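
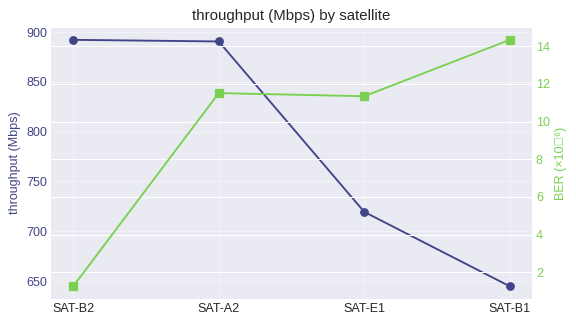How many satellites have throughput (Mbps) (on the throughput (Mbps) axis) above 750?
2

Above 750: SAT-B2, SAT-A2.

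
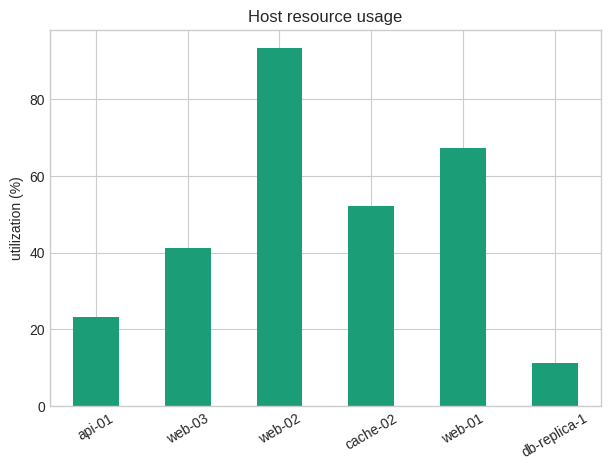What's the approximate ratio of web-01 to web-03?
≈ 1.75×

web-01 ≈ 70, web-03 ≈ 40; 70/40 ≈ 1.75.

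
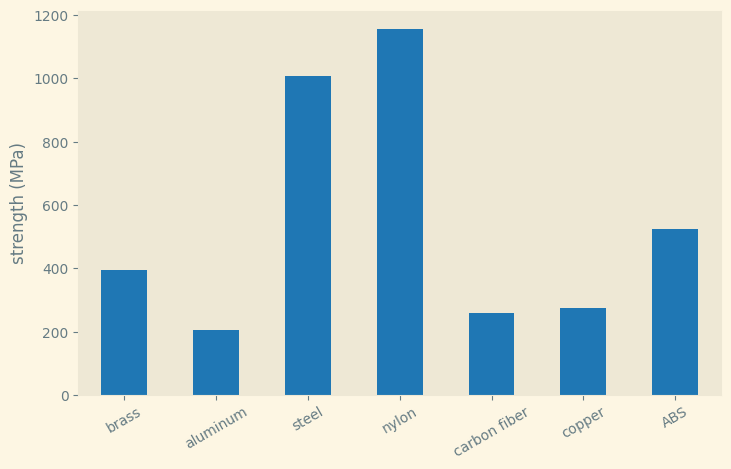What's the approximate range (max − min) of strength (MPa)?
Max nylon ≈ 1200, min aluminum ≈ 200; range ≈ 1000.

≈ 1000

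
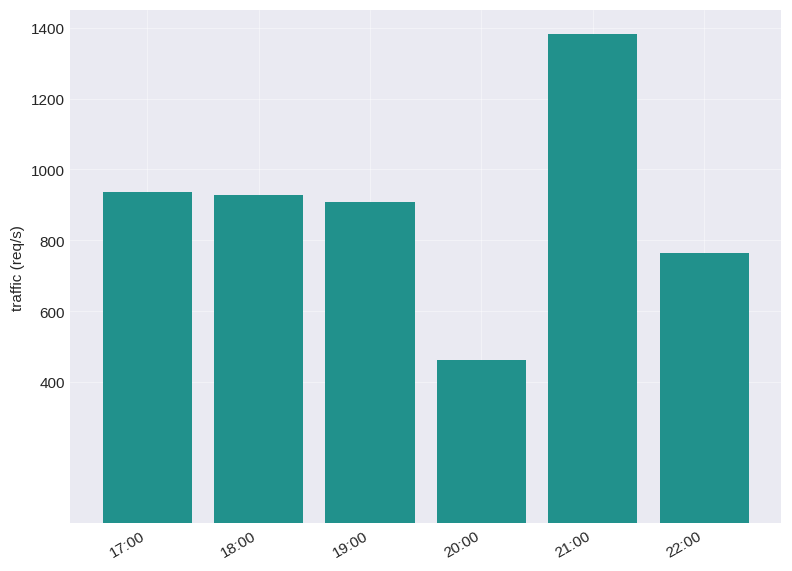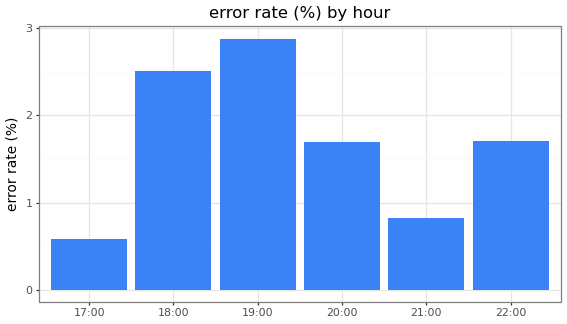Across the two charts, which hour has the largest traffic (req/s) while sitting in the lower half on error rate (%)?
21:00

Chart 2 median error rate (%) ≈ 1.5; below-median hours: 17:00, 20:00, 21:00. Among those, 21:00 has the highest traffic (req/s) (≈ 1400).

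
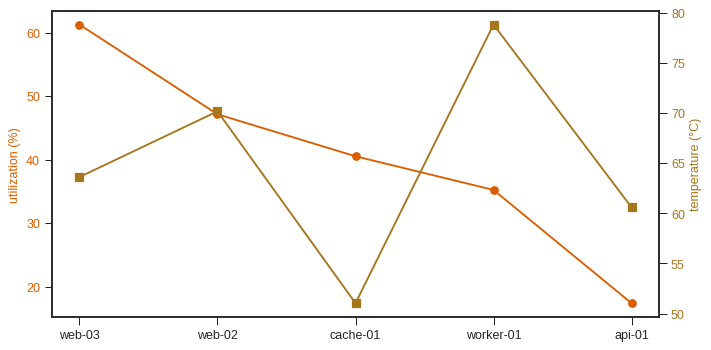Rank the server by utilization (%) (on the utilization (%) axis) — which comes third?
cache-01

Top 4 (on the utilization (%) axis): web-03 ≈ 60, web-02 ≈ 45, cache-01 ≈ 40, worker-01 ≈ 35.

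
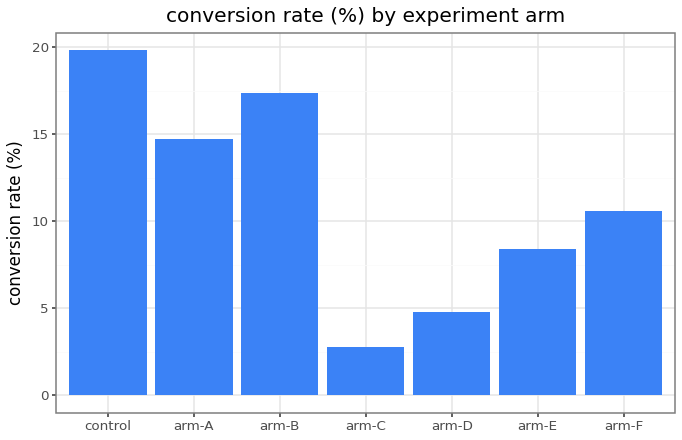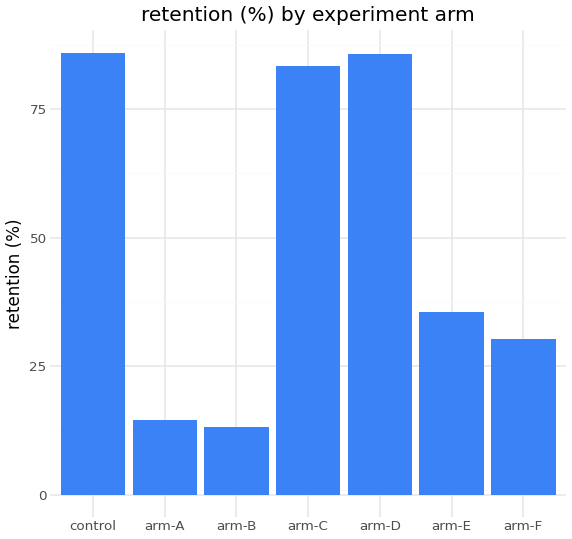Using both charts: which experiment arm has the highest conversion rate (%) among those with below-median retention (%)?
arm-B

Chart 2 median retention (%) ≈ 40; below-median experiment arms: arm-A, arm-B, arm-F. Among those, arm-B has the highest conversion rate (%) (≈ 18).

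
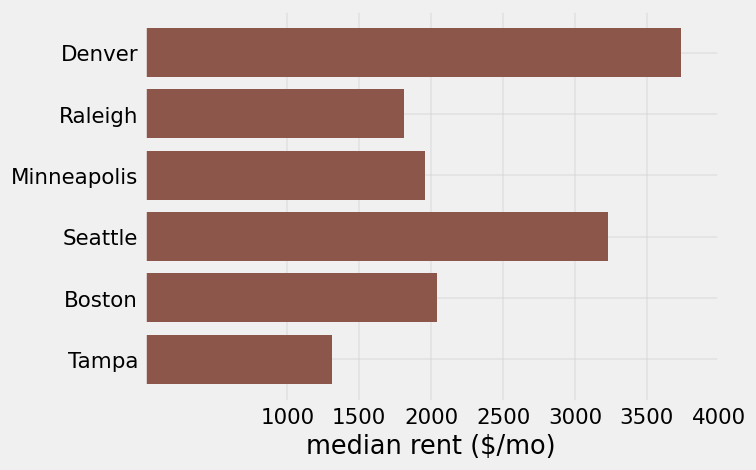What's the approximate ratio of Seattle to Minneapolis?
Seattle ≈ 3000, Minneapolis ≈ 2000; 3000/2000 ≈ 1.5.

≈ 1.5×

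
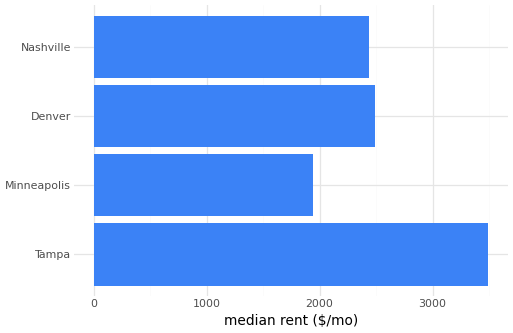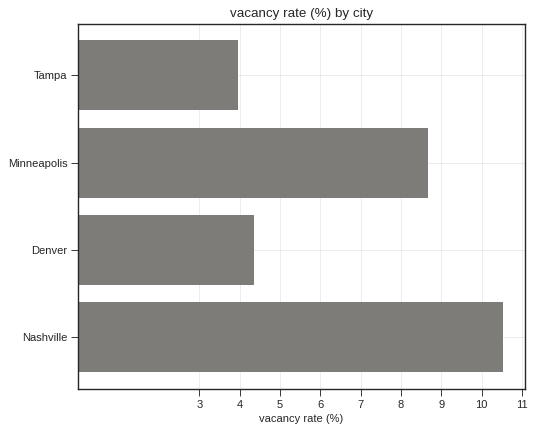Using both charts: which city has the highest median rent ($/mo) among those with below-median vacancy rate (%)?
Chart 2 median vacancy rate (%) ≈ 7; below-median cities: Tampa, Denver. Among those, Tampa has the highest median rent ($/mo) (≈ 3500).

Tampa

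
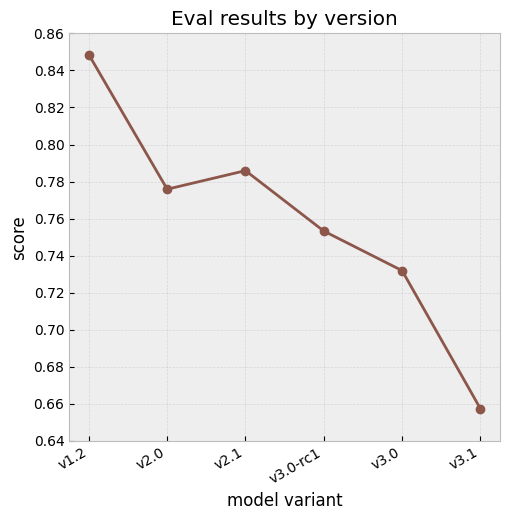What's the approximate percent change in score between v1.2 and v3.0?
≈ -11.9%

v1.2 ≈ 0.84, v3.0 ≈ 0.74; (0.74 − 0.84) / 0.84 ≈ -11.9%.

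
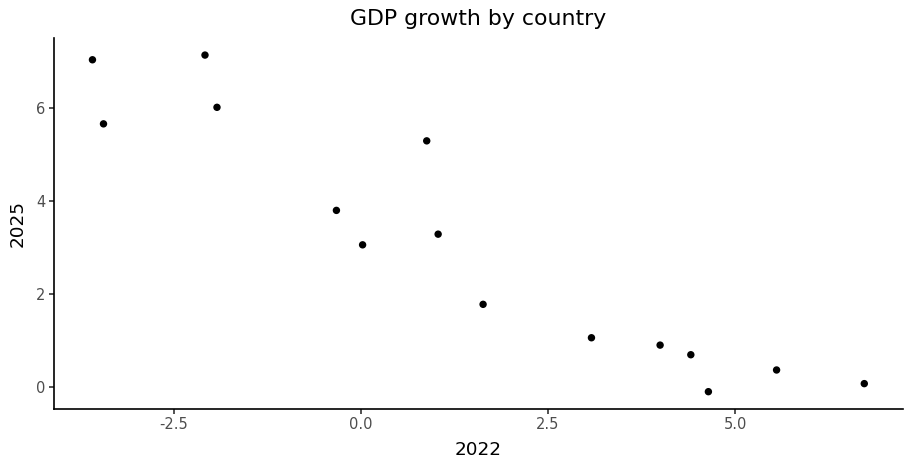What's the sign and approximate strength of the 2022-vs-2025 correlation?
Points are negatively correlated; strong (|r| ≈ 0.9).

negative, strong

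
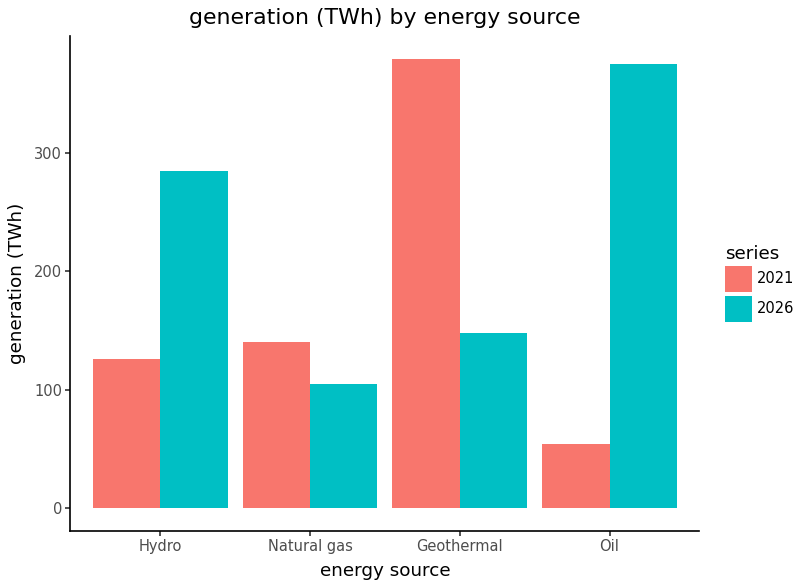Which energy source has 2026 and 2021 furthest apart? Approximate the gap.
Oil, ≈ 350 TWh

Oil: 2026 ≈ 400, 2021 ≈ 50 → gap ≈ 350. Next-largest (Geothermal) is only ≈ 250.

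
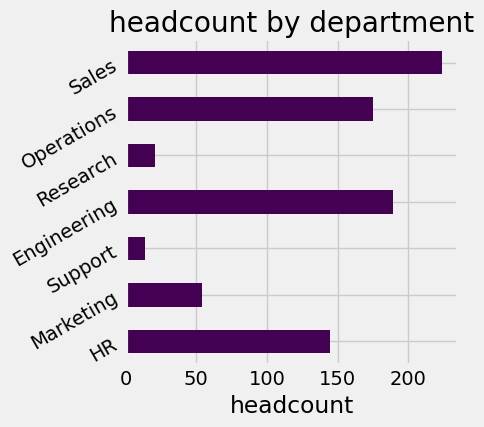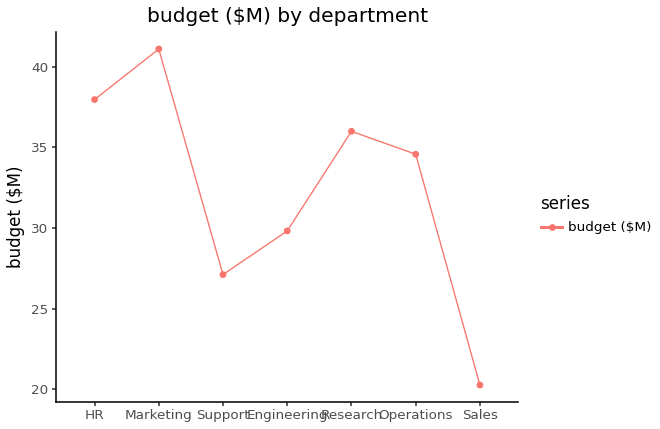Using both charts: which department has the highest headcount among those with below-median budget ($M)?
Chart 2 median budget ($M) ≈ 35; below-median departments: Support, Engineering, Sales. Among those, Sales has the highest headcount (≈ 225).

Sales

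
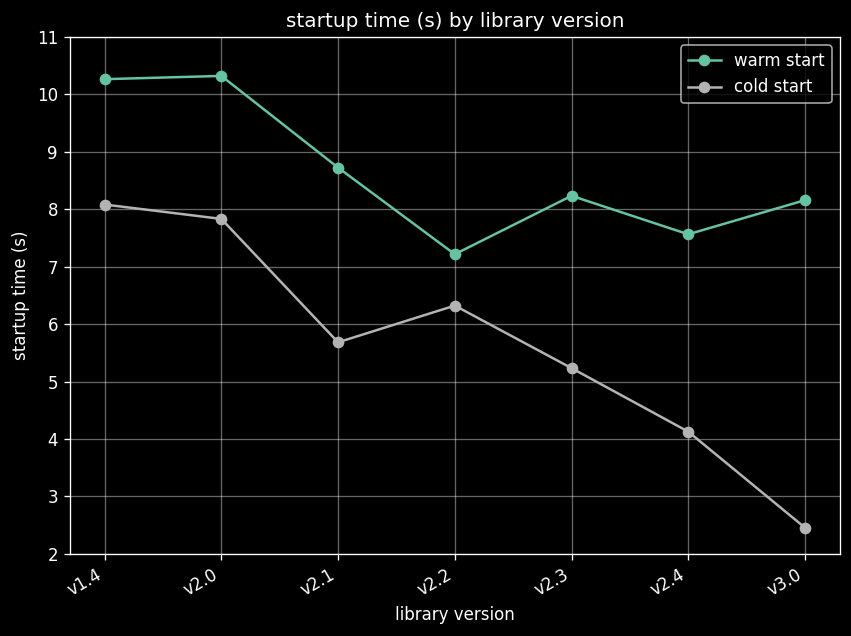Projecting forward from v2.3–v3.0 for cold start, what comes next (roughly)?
Last three: 5, 4, 2 → slope ≈ -1.5/step → next ≈ 0.5.

≈ 0.5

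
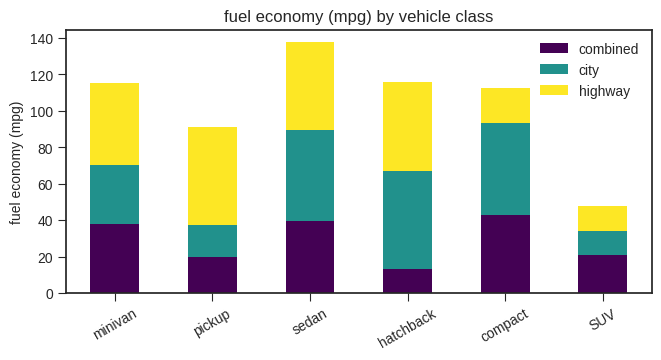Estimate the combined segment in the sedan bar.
combined top ≈ 40, bottom ≈ 0; segment ≈ 40.

≈ 40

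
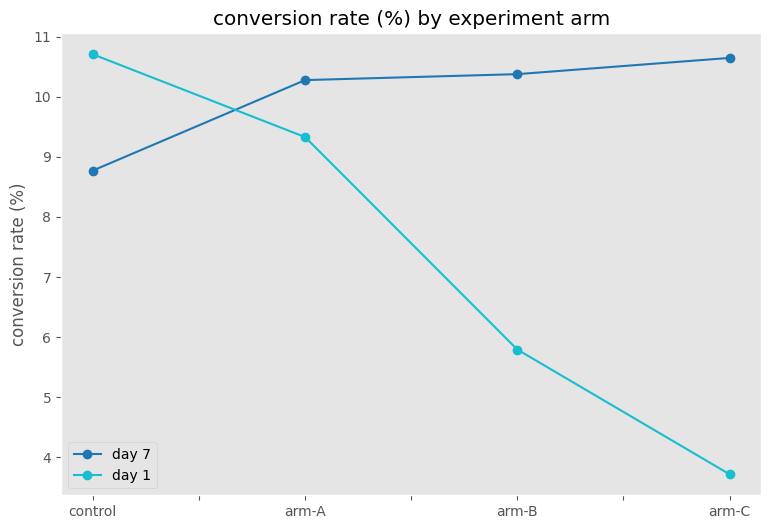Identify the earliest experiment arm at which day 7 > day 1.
control: day 7 ≈ 9 vs day 1 ≈ 11 (not yet); arm-A: day 7 ≈ 10 vs day 1 ≈ 9 (first crossover).

arm-A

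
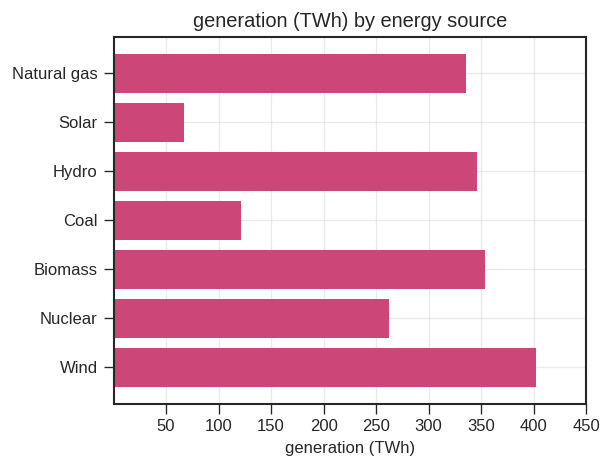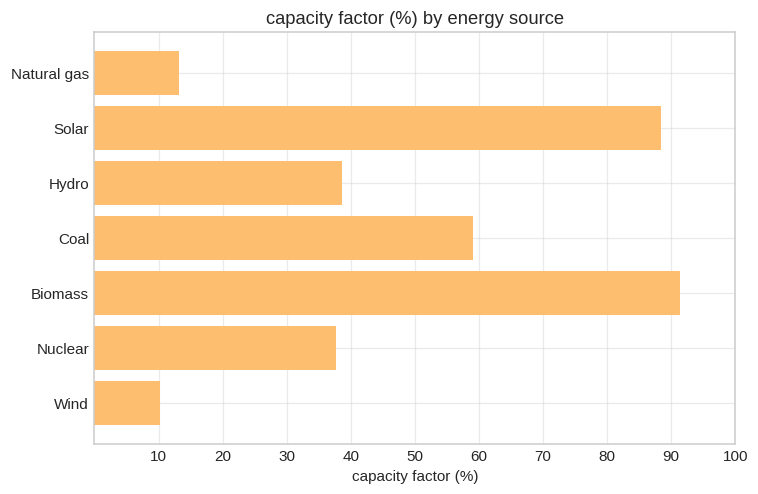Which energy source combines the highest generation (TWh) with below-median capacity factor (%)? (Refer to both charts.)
Chart 2 median capacity factor (%) ≈ 40; below-median energy sources: Natural gas, Nuclear, Wind. Among those, Wind has the highest generation (TWh) (≈ 400).

Wind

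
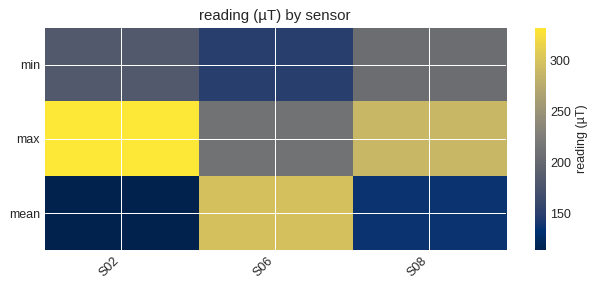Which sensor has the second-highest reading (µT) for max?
Top 3 for max: S02 ≈ 340, S08 ≈ 280, S06 ≈ 220.

S08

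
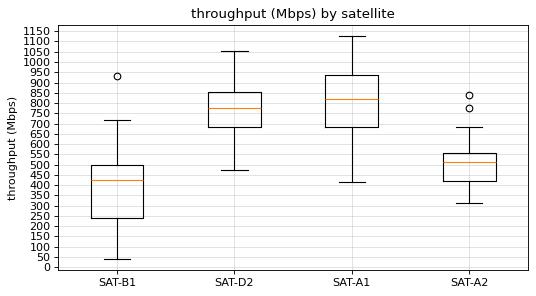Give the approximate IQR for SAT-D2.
Q3 ≈ 850, Q1 ≈ 700; IQR ≈ 150.

≈ 150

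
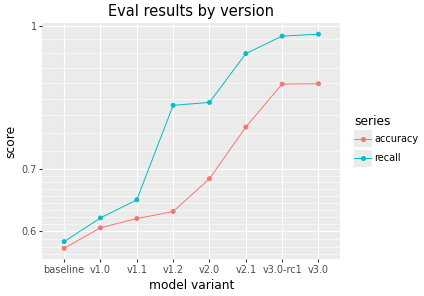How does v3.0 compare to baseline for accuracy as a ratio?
v3.0 ≈ 0.85, baseline ≈ 0.60; 0.85/0.60 ≈ 1.42.

≈ 1.42×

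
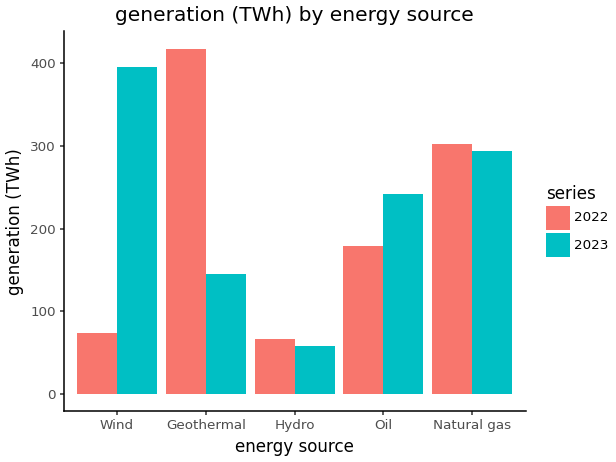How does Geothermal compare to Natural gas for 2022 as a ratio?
≈ 1.33×

Geothermal ≈ 400, Natural gas ≈ 300; 400/300 ≈ 1.33.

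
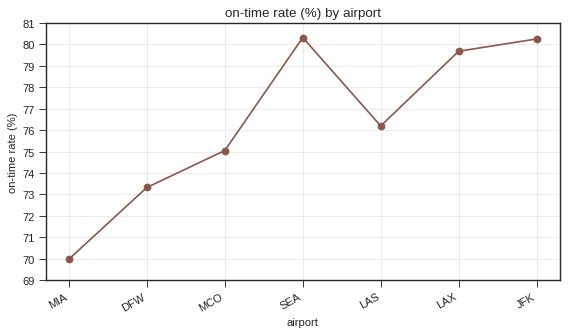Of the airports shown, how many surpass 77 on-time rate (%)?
Above 77: SEA, LAX, JFK.

3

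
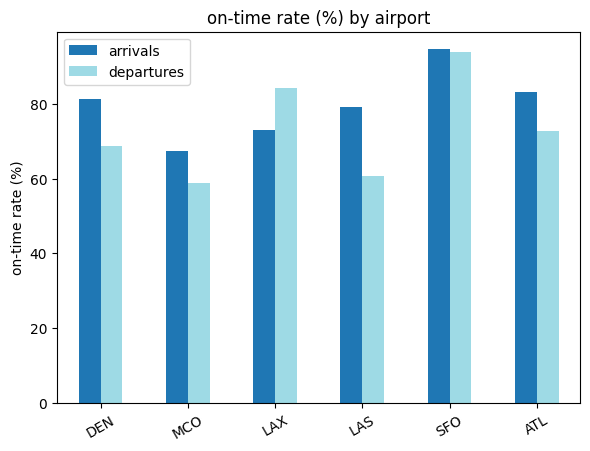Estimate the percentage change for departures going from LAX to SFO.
≈ +12.5%

LAX ≈ 80, SFO ≈ 90; (90 − 80) / 80 ≈ +12.5%.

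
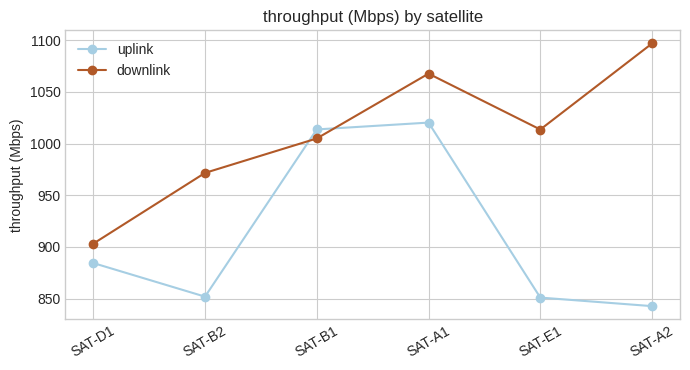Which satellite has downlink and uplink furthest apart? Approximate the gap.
SAT-A2: downlink ≈ 1100, uplink ≈ 850 → gap ≈ 250. Next-largest (SAT-E1) is only ≈ 175.

SAT-A2, ≈ 250 Mbps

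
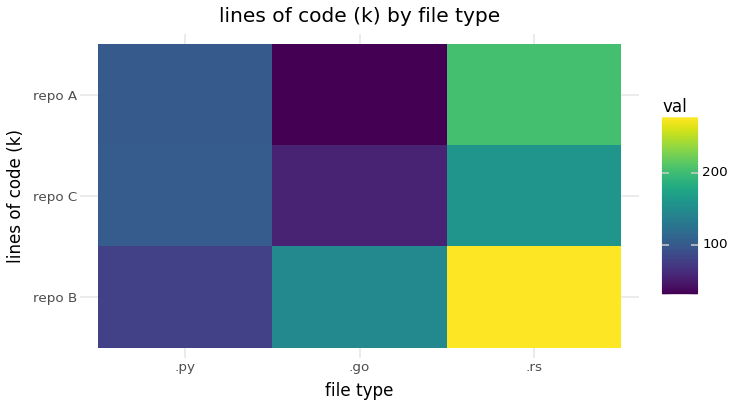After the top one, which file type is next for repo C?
Top 3 for repo C: .rs ≈ 150, .py ≈ 100, .go ≈ 50.

.py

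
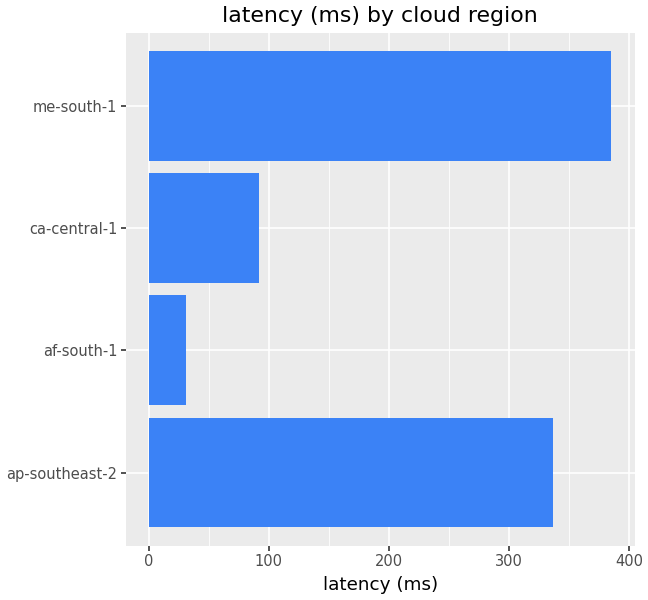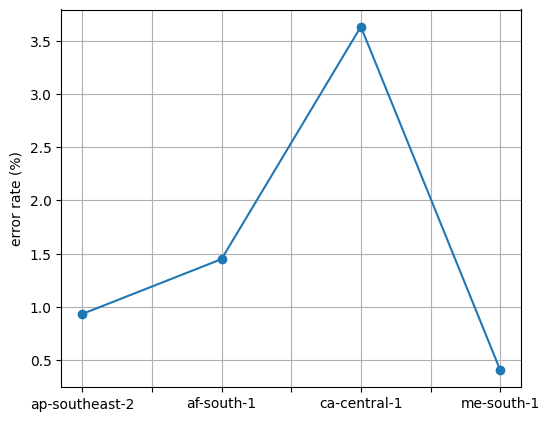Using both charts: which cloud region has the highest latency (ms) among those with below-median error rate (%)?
me-south-1

Chart 2 median error rate (%) ≈ 1; below-median cloud regions: ap-southeast-2, me-south-1. Among those, me-south-1 has the highest latency (ms) (≈ 400).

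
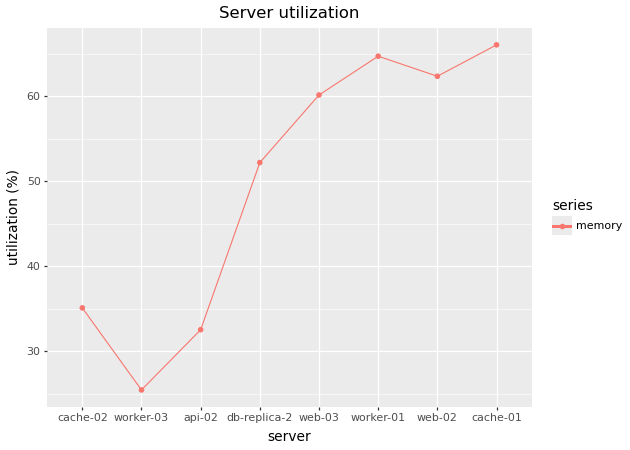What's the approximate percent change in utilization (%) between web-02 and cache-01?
web-02 ≈ 60, cache-01 ≈ 65; (65 − 60) / 60 ≈ +8.3%.

≈ +8.3%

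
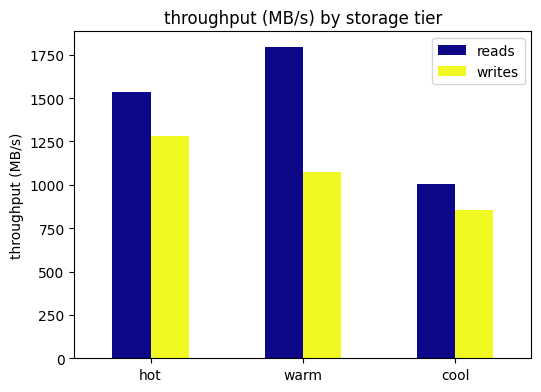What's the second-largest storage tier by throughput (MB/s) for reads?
hot

Top 3 for reads: warm ≈ 1800, hot ≈ 1600, cool ≈ 1000.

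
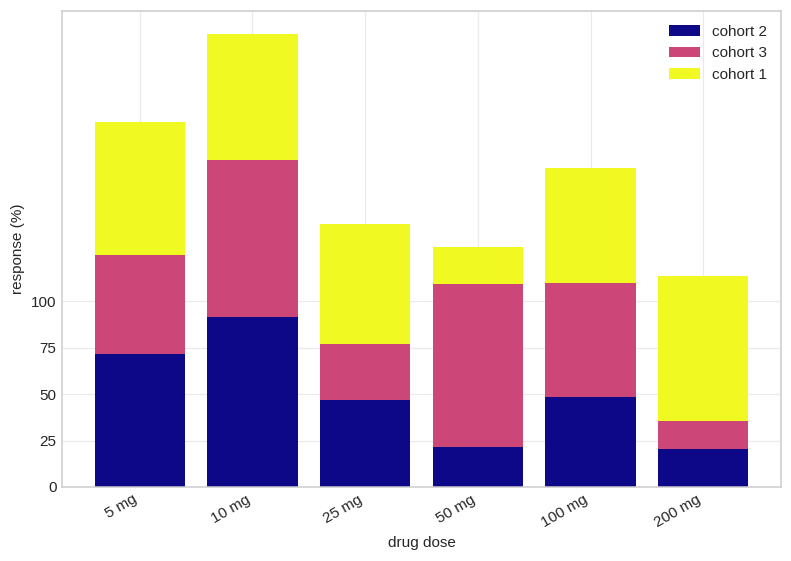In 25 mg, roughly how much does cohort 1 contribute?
≈ 75

cohort 1 top ≈ 150, bottom ≈ 75; segment ≈ 75.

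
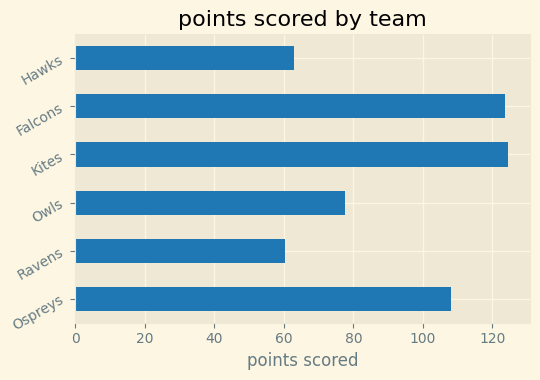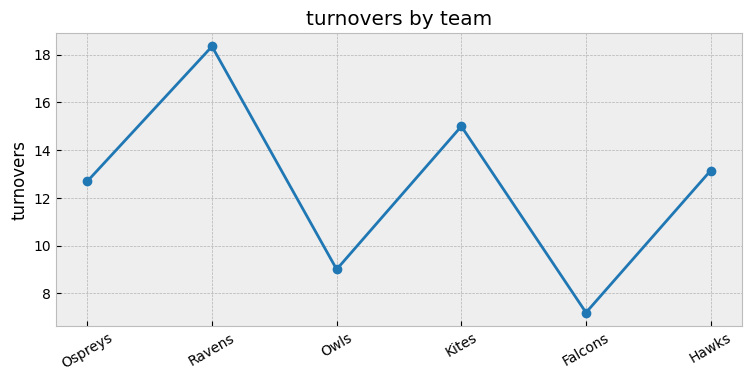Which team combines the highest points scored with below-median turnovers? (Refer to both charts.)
Falcons

Chart 2 median turnovers ≈ 12; below-median teams: Ospreys, Owls, Falcons. Among those, Falcons has the highest points scored (≈ 120).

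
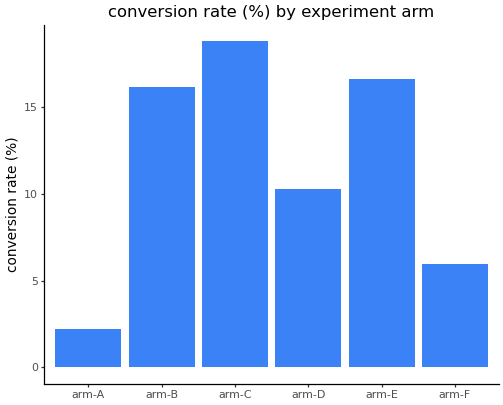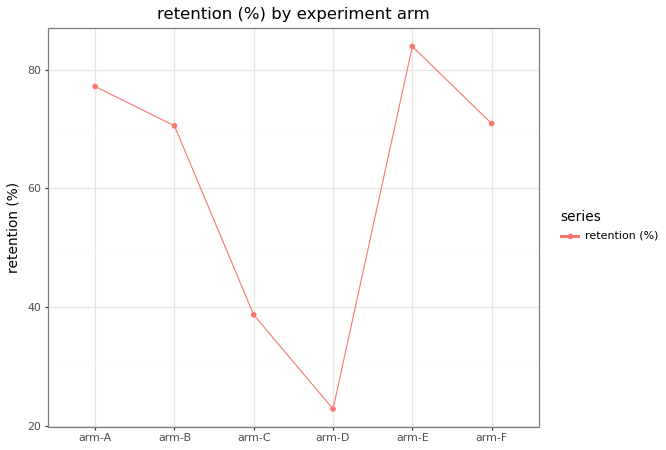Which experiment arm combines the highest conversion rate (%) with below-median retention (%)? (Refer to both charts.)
arm-C

Chart 2 median retention (%) ≈ 70; below-median experiment arms: arm-B, arm-C, arm-D. Among those, arm-C has the highest conversion rate (%) (≈ 18).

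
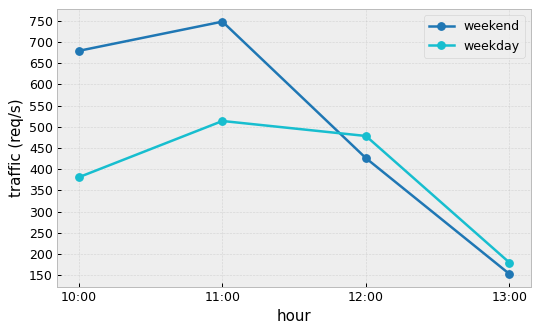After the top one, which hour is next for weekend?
Top 3 for weekend: 11:00 ≈ 750, 10:00 ≈ 700, 12:00 ≈ 450.

10:00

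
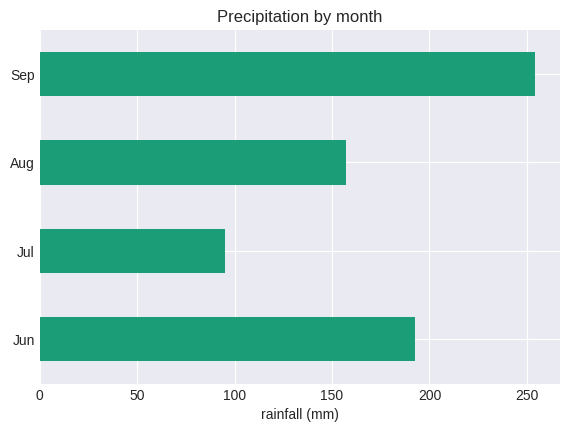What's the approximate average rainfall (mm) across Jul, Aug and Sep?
(100 + 150 + 250) / 3 ≈ 167.

≈ 167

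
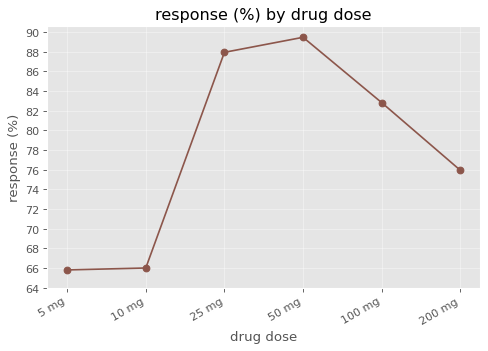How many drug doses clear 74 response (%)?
Above 74: 25 mg, 50 mg, 100 mg, 200 mg.

4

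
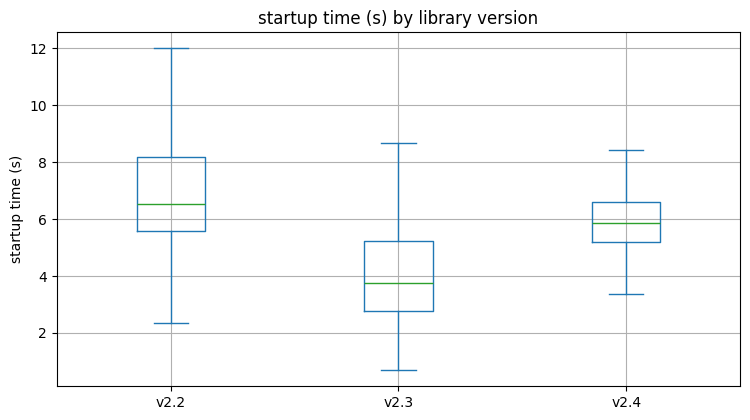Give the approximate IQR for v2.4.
Q3 ≈ 6.5, Q1 ≈ 5.0; IQR ≈ 1.5.

≈ 1.5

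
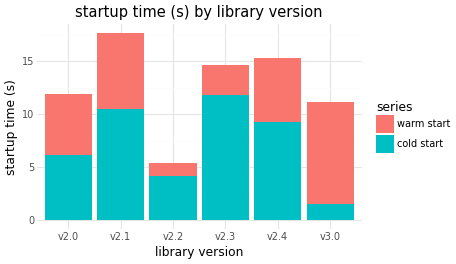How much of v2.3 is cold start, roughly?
≈ 12

cold start top ≈ 12, bottom ≈ 0; segment ≈ 12.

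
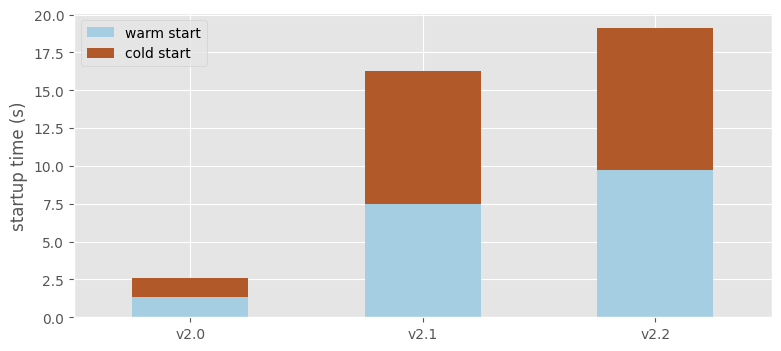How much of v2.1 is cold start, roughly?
≈ 8

cold start top ≈ 16, bottom ≈ 8; segment ≈ 8.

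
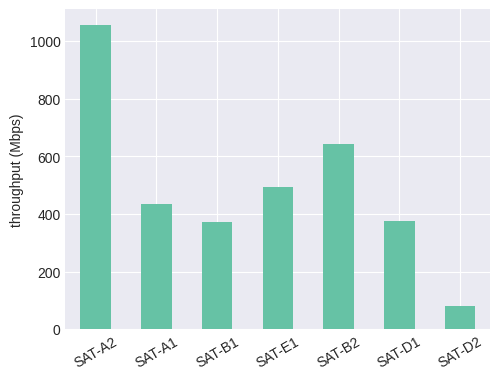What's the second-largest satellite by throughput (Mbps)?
SAT-B2

Top 3: SAT-A2 ≈ 1100, SAT-B2 ≈ 600, SAT-E1 ≈ 500.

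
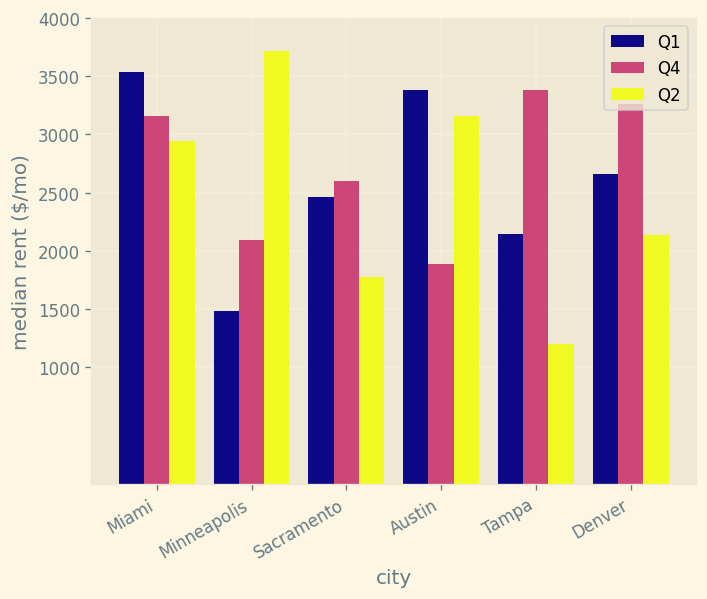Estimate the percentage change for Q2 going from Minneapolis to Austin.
Minneapolis ≈ 3500, Austin ≈ 3000; (3000 − 3500) / 3500 ≈ -14.3%.

≈ -14.3%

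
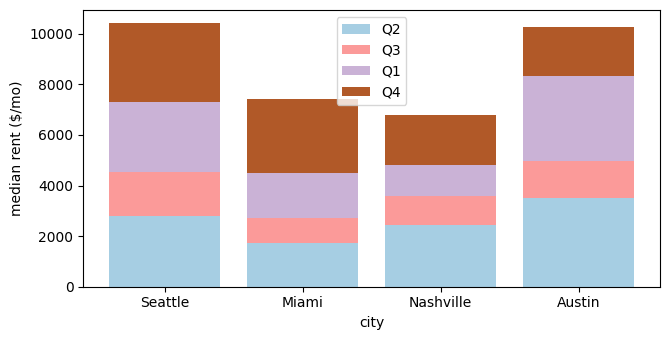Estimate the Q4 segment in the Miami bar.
≈ 3000

Q4 top ≈ 7000, bottom ≈ 4000; segment ≈ 3000.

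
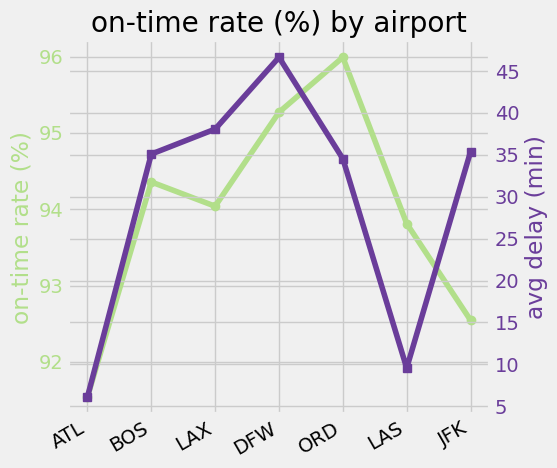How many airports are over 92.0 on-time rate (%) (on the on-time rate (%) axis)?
Above 92.0: BOS, LAX, DFW, ORD, LAS, JFK.

6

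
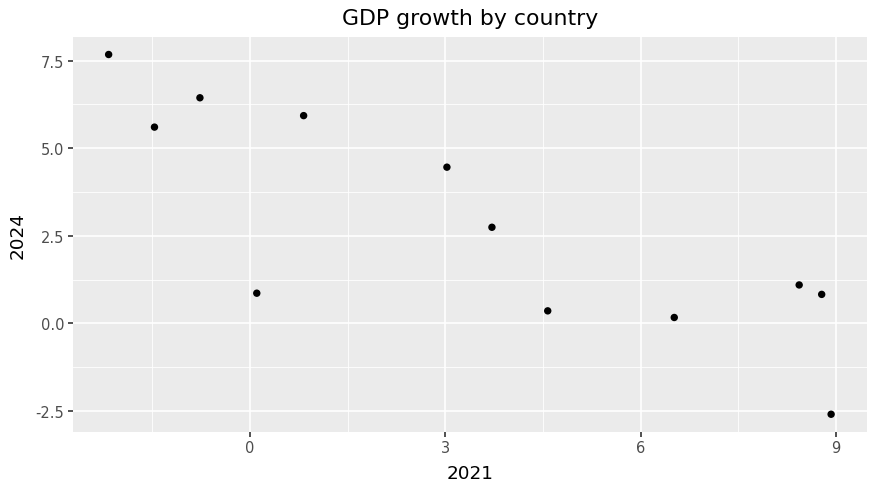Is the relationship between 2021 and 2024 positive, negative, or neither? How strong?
Points are negatively correlated; strong (|r| ≈ 0.8).

negative, strong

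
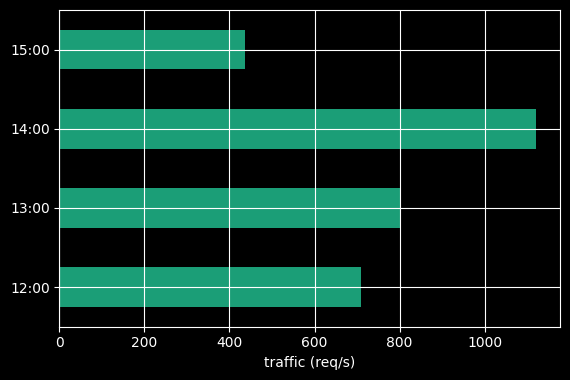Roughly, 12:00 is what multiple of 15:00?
12:00 ≈ 700, 15:00 ≈ 400; 700/400 ≈ 1.75.

≈ 1.75×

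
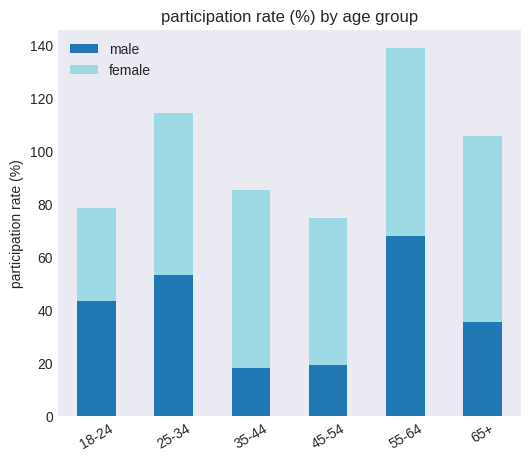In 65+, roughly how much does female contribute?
female top ≈ 100, bottom ≈ 40; segment ≈ 60.

≈ 60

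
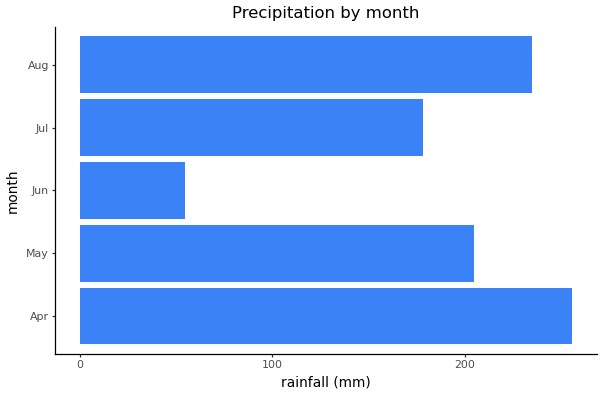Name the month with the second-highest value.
Aug

Top 3: Apr ≈ 250, Aug ≈ 225, May ≈ 200.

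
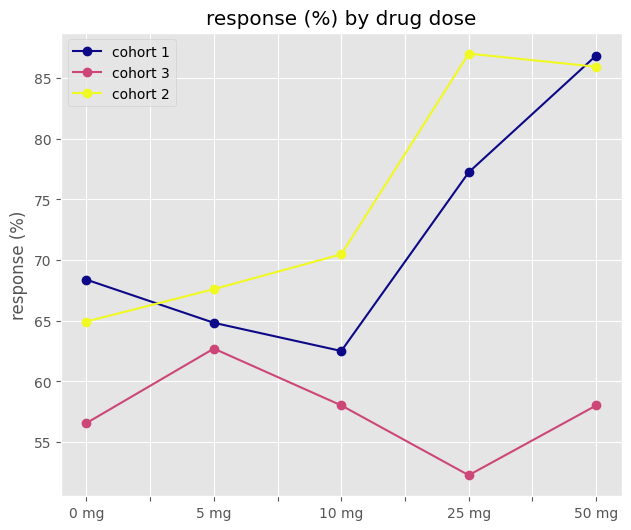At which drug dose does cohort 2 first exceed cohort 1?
0 mg: cohort 2 ≈ 65 vs cohort 1 ≈ 70 (not yet); 5 mg: cohort 2 ≈ 70 vs cohort 1 ≈ 65 (first crossover).

5 mg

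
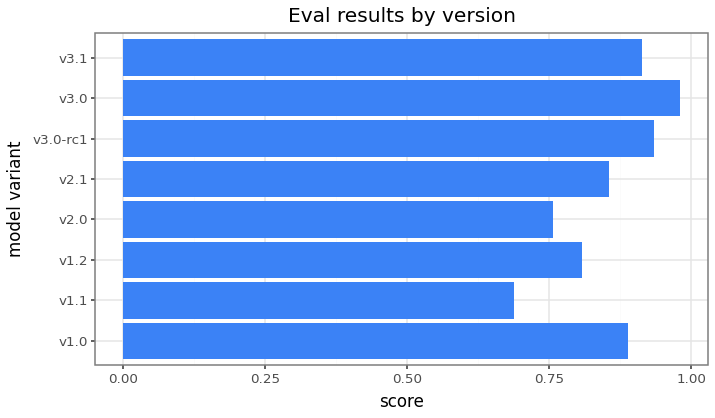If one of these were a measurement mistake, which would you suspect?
v1.1

v1.1 ≈ 0.7; the rest sit between ≈ 0.8 and ≈ 1.0.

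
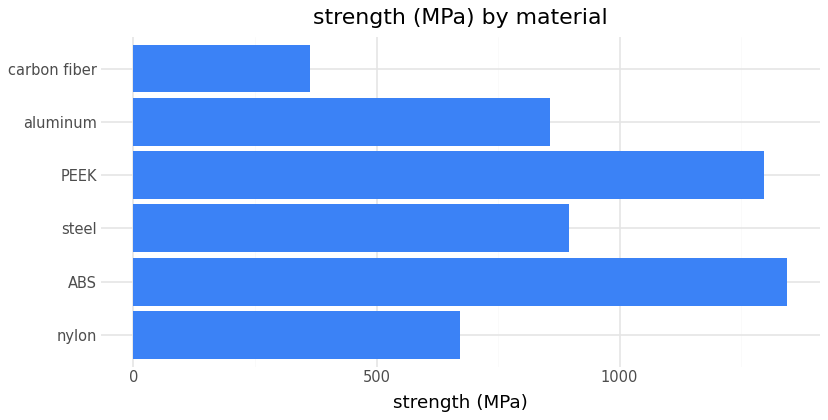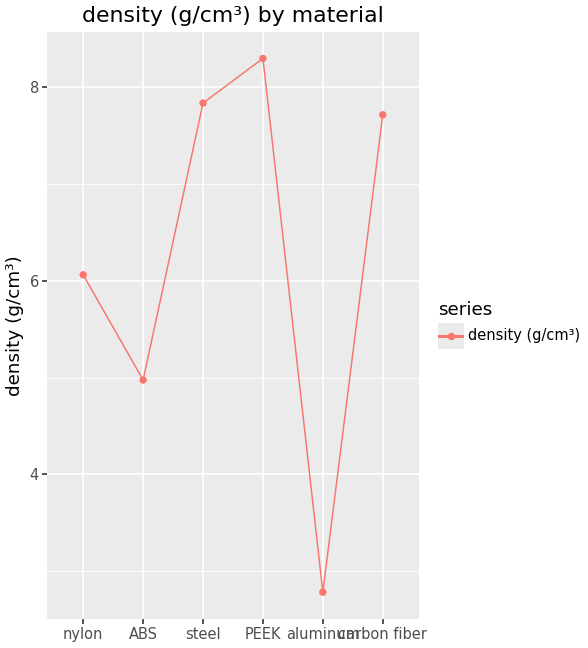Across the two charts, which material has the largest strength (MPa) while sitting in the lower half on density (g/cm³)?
Chart 2 median density (g/cm³) ≈ 7; below-median materials: nylon, ABS, aluminum. Among those, ABS has the highest strength (MPa) (≈ 1400).

ABS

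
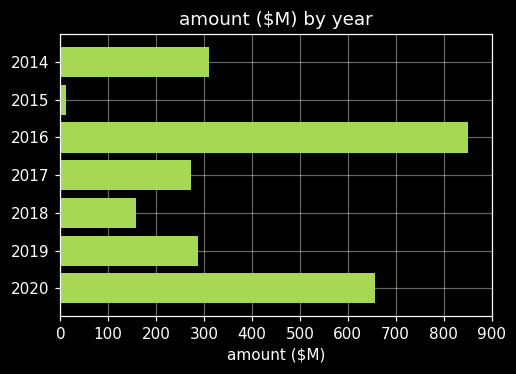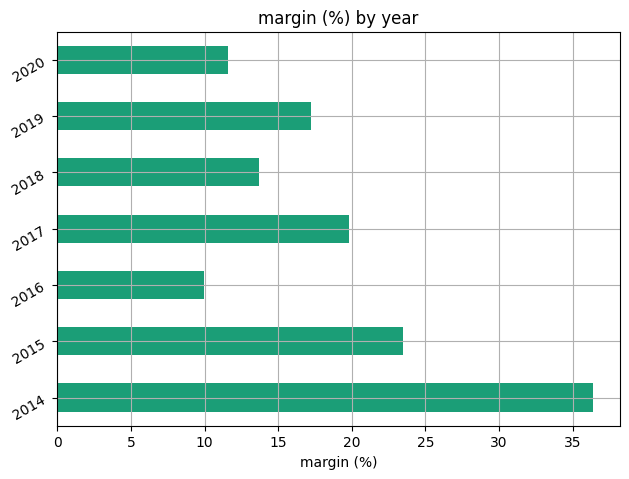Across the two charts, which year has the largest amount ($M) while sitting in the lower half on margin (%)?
Chart 2 median margin (%) ≈ 15; below-median years: 2016, 2018, 2020. Among those, 2016 has the highest amount ($M) (≈ 800).

2016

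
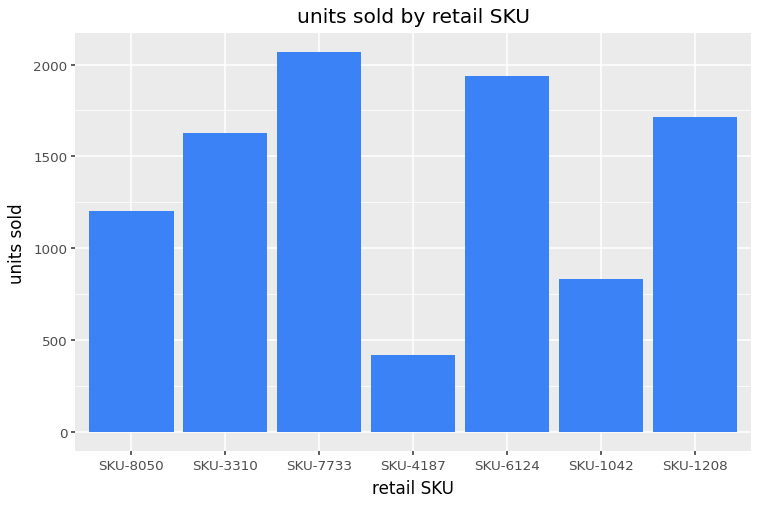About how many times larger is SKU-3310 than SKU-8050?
≈ 1.33×

SKU-3310 ≈ 1600, SKU-8050 ≈ 1200; 1600/1200 ≈ 1.33.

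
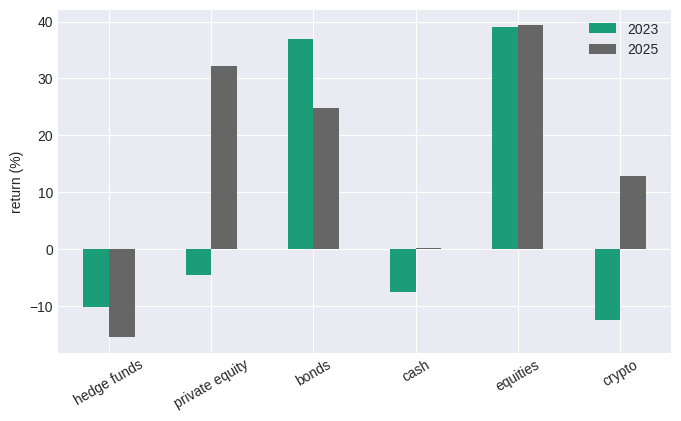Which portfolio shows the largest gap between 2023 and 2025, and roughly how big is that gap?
private equity, ≈ 35 %

private equity: 2023 ≈ -5, 2025 ≈ 30 → gap ≈ 35. Next-largest (crypto) is only ≈ 25.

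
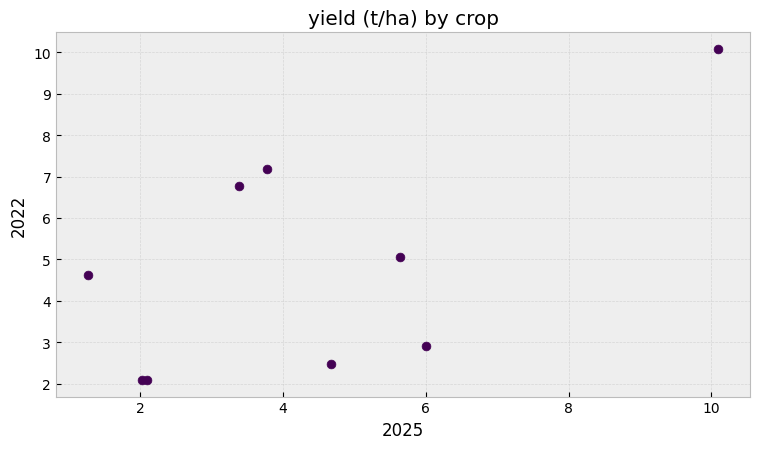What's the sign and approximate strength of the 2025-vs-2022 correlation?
positive, moderate

Points are positively correlated; moderate (|r| ≈ 0.6).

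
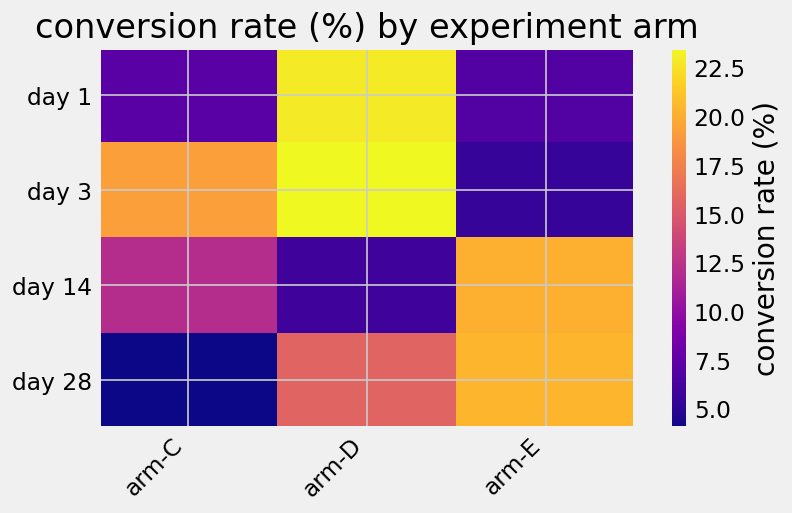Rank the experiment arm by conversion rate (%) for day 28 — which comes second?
arm-D

Top 3 for day 28: arm-E ≈ 20, arm-D ≈ 16, arm-C ≈ 4.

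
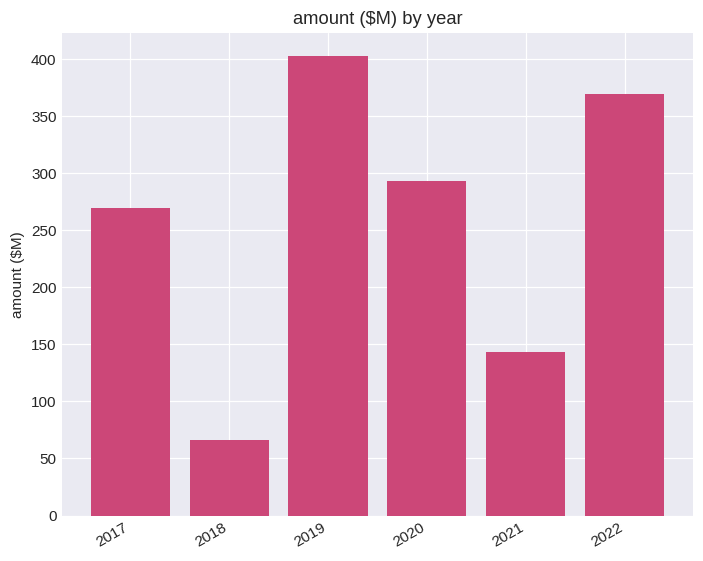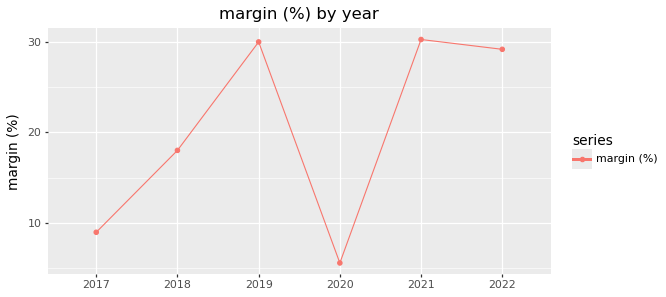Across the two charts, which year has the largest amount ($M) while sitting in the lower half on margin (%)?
2020

Chart 2 median margin (%) ≈ 25; below-median years: 2017, 2018, 2020. Among those, 2020 has the highest amount ($M) (≈ 300).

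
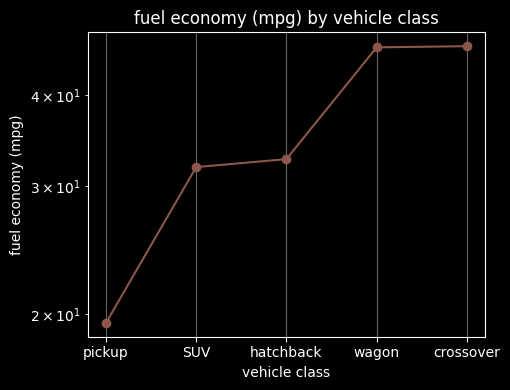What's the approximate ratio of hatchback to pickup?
≈ 1.75×

hatchback ≈ 35, pickup ≈ 20; 35/20 ≈ 1.75.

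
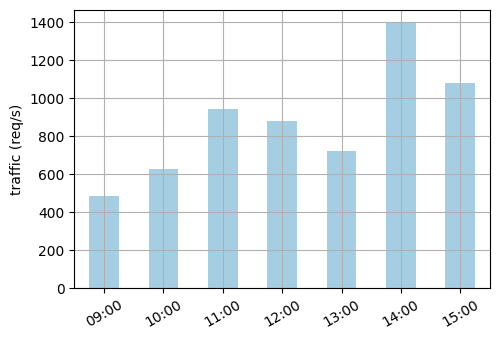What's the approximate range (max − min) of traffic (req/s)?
Max 14:00 ≈ 1400, min 09:00 ≈ 400; range ≈ 1000.

≈ 1000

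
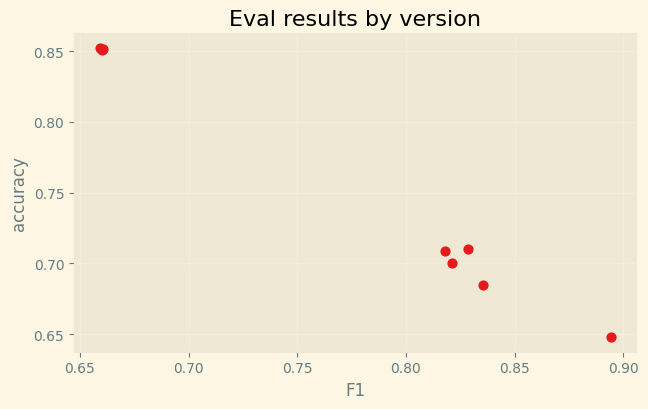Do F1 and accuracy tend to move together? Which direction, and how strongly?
Points are negatively correlated; strong (|r| ≈ 1.0).

negative, strong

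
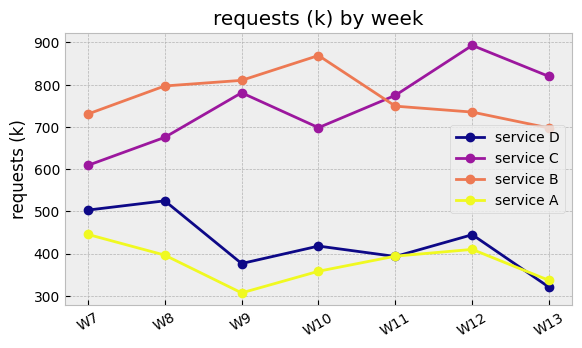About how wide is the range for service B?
≈ 150

Max W10 ≈ 850, min W13 ≈ 700; range ≈ 150.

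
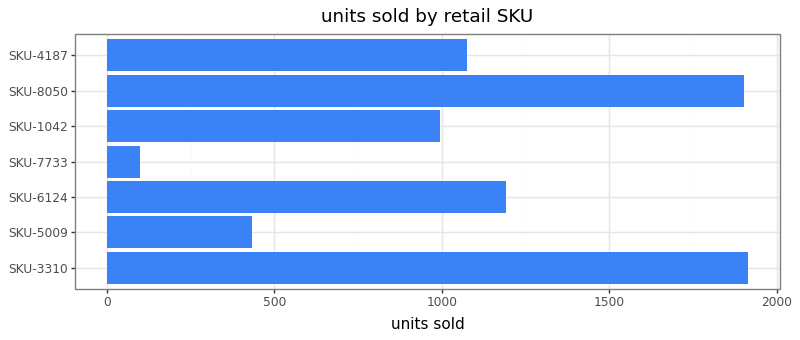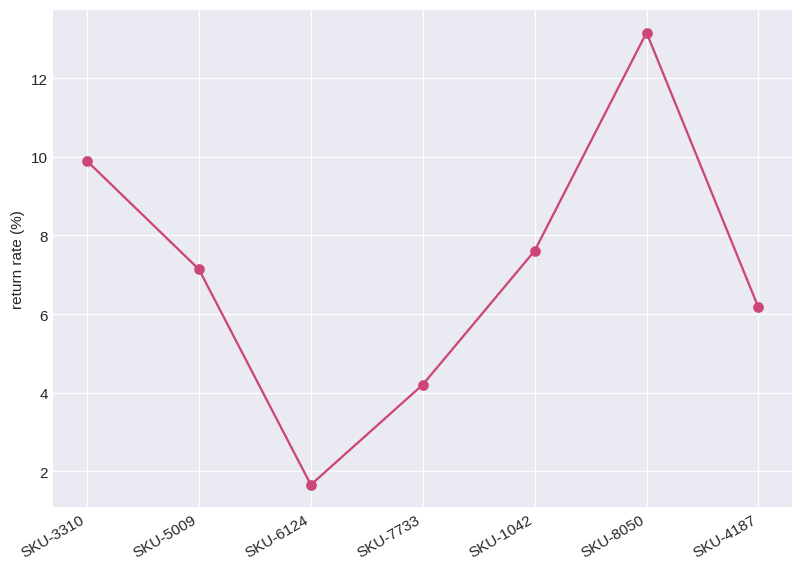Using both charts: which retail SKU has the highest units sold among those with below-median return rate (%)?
Chart 2 median return rate (%) ≈ 8; below-median retail SKUs: SKU-6124, SKU-7733, SKU-4187. Among those, SKU-6124 has the highest units sold (≈ 1200).

SKU-6124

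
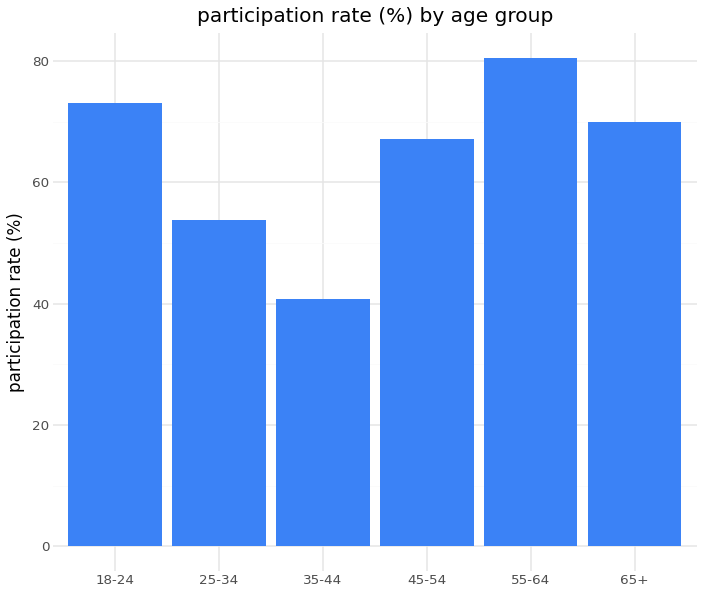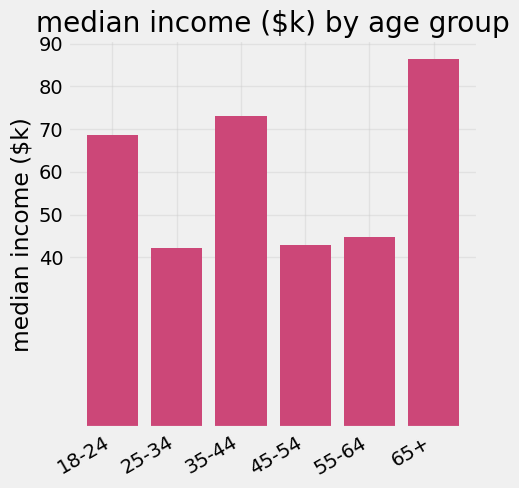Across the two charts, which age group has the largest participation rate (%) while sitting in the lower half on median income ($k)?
Chart 2 median median income ($k) ≈ 60; below-median age groups: 25-34, 45-54, 55-64. Among those, 55-64 has the highest participation rate (%) (≈ 80).

55-64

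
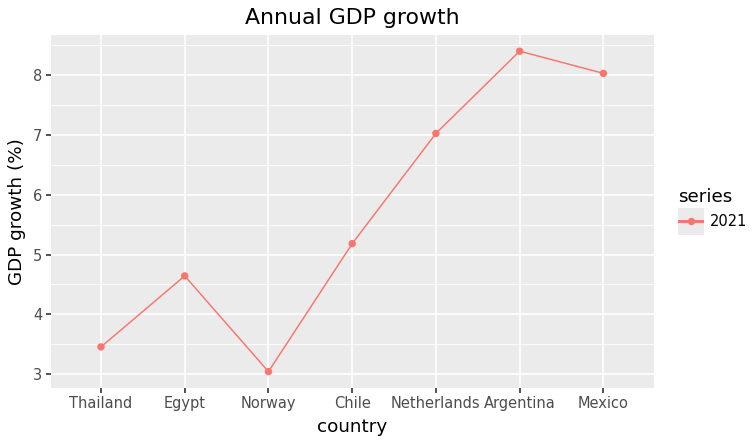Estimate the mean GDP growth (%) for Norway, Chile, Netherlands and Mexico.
(3.0 + 5.0 + 7.0 + 8.0) / 4 ≈ 5.75.

≈ 5.75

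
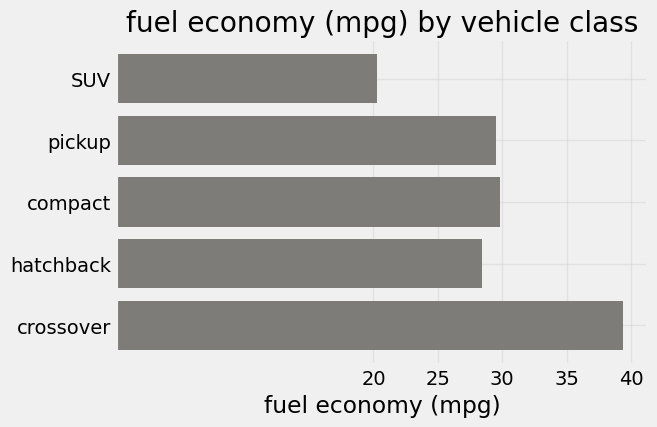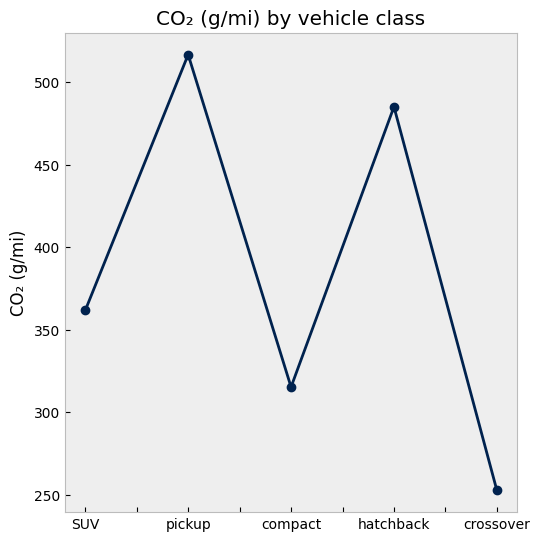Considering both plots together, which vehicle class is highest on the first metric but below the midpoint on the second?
Chart 2 median CO₂ (g/mi) ≈ 350; below-median vehicle classes: compact, crossover. Among those, crossover has the highest fuel economy (mpg) (≈ 40).

crossover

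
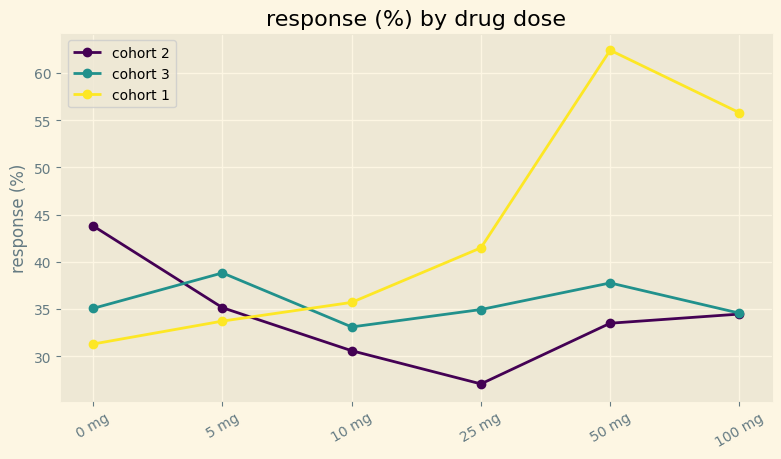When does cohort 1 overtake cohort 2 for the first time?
5 mg: cohort 1 ≈ 35 vs cohort 2 ≈ 35 (not yet); 10 mg: cohort 1 ≈ 35 vs cohort 2 ≈ 30 (first crossover).

10 mg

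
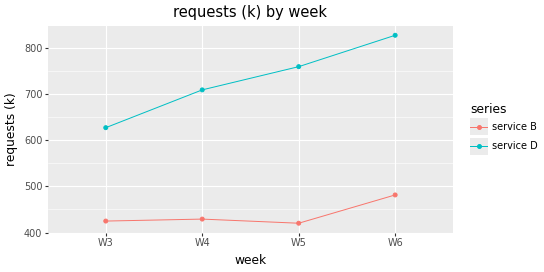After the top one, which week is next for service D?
W5

Top 3 for service D: W6 ≈ 850, W5 ≈ 750, W4 ≈ 700.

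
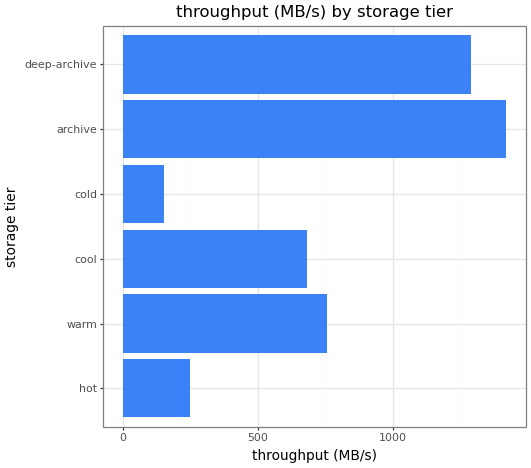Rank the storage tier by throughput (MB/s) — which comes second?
deep-archive

Top 3: archive ≈ 1400, deep-archive ≈ 1200, warm ≈ 800.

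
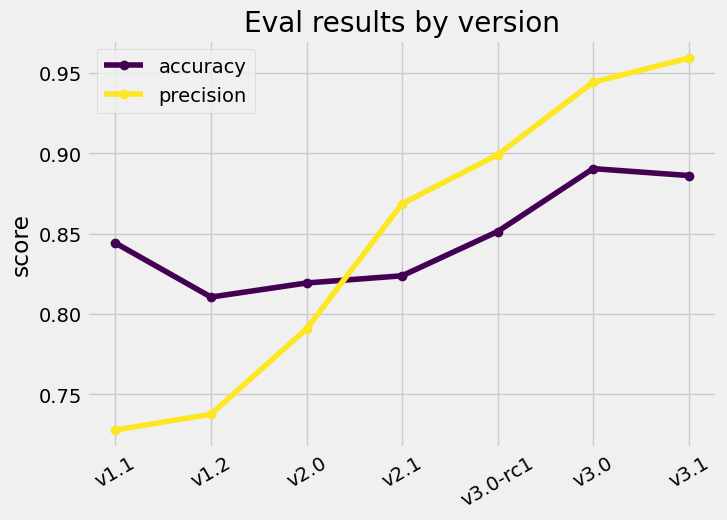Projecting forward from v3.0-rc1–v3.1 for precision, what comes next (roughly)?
≈ 0.99

Last three: 0.90, 0.94, 0.96 → slope ≈ 0.03/step → next ≈ 0.99.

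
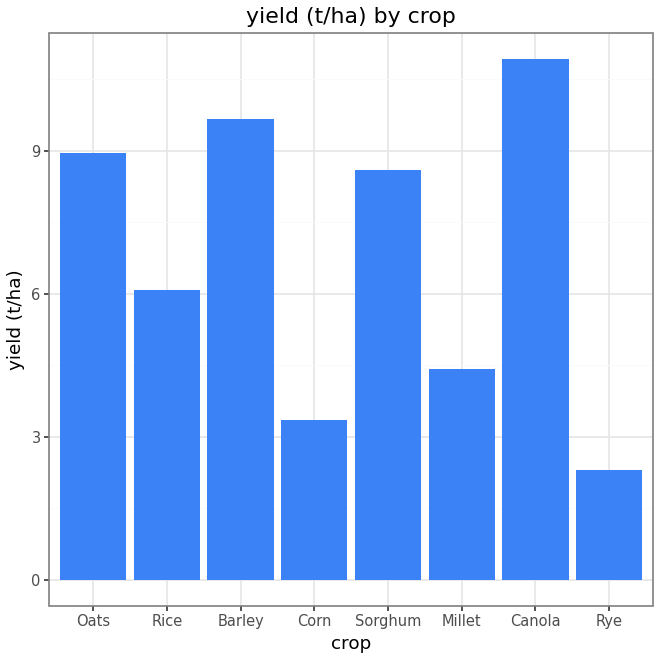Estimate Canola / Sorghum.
Canola ≈ 11, Sorghum ≈ 9; 11/9 ≈ 1.22.

≈ 1.22×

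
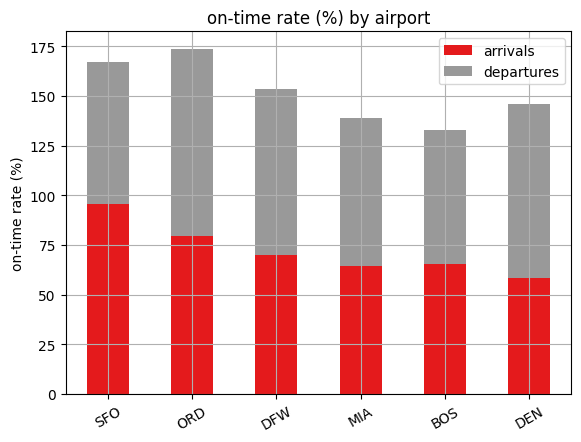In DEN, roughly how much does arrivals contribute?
≈ 60

arrivals top ≈ 60, bottom ≈ 0; segment ≈ 60.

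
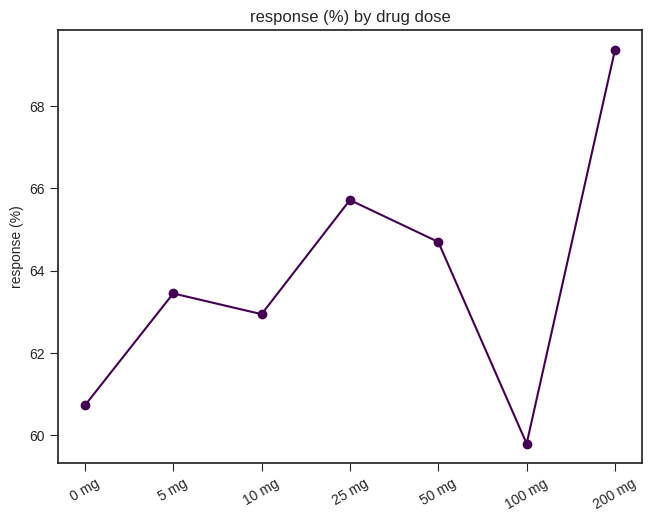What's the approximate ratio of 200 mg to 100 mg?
≈ 1.15×

200 mg ≈ 69, 100 mg ≈ 60; 69/60 ≈ 1.15.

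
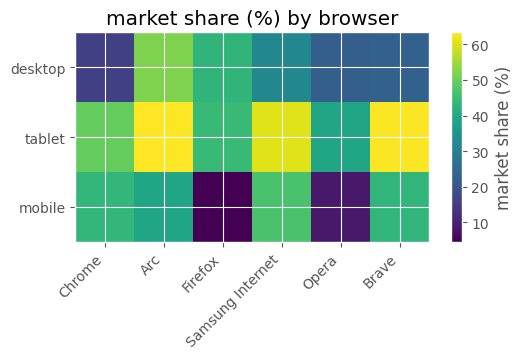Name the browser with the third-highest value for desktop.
Samsung Internet

Top 4 for desktop: Arc ≈ 50, Firefox ≈ 45, Samsung Internet ≈ 30, Brave ≈ 25.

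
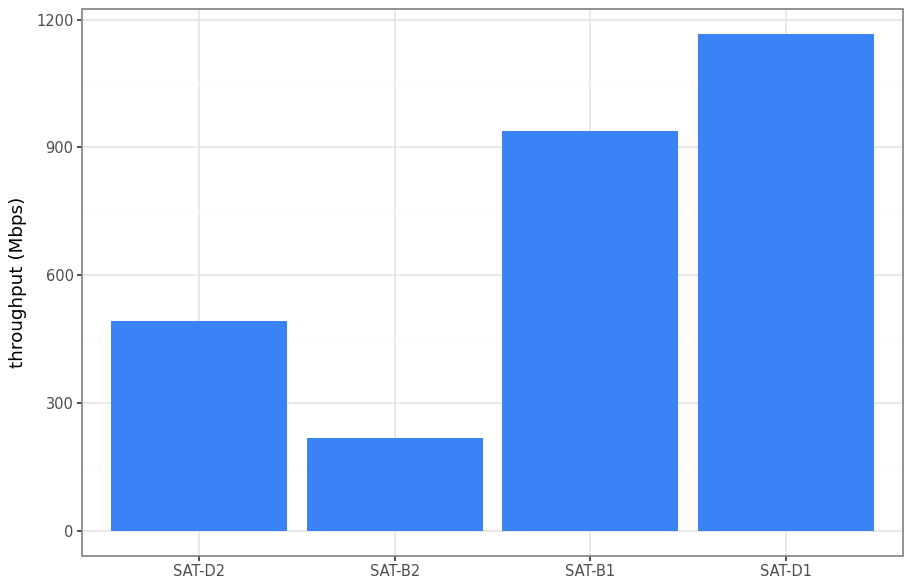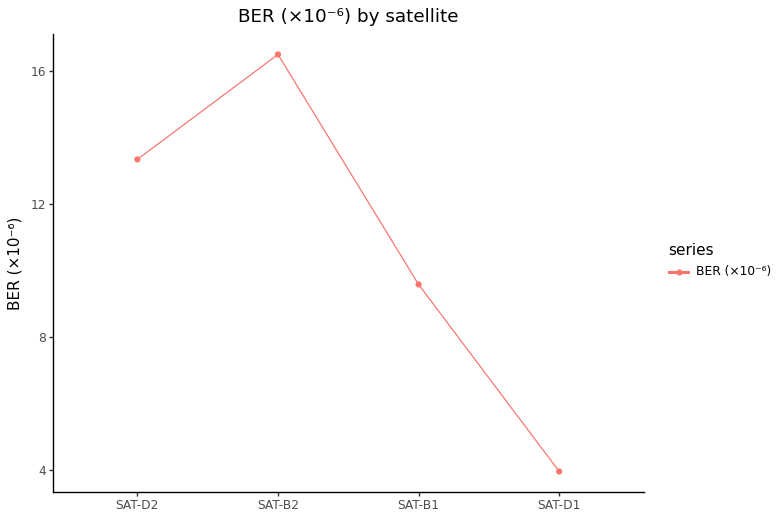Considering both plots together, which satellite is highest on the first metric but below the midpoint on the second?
Chart 2 median BER (×10⁻⁶) ≈ 12; below-median satellites: SAT-B1, SAT-D1. Among those, SAT-D1 has the highest throughput (Mbps) (≈ 1200).

SAT-D1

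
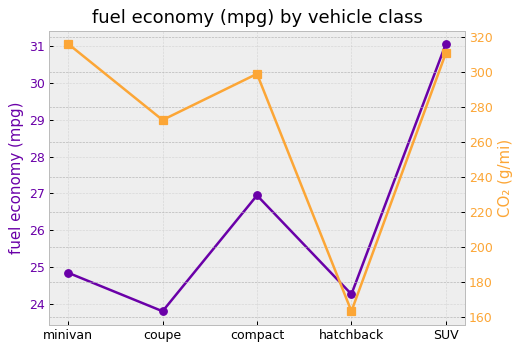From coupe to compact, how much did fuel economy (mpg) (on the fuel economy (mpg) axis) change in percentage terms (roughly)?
≈ +12.5%

coupe ≈ 24, compact ≈ 27; (27 − 24) / 24 ≈ +12.5%.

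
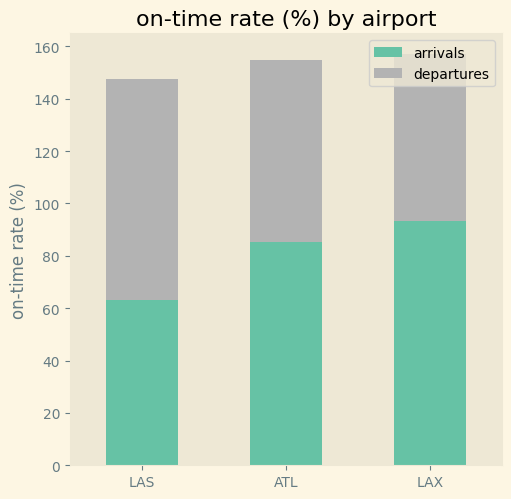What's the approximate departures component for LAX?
≈ 60

departures top ≈ 160, bottom ≈ 100; segment ≈ 60.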